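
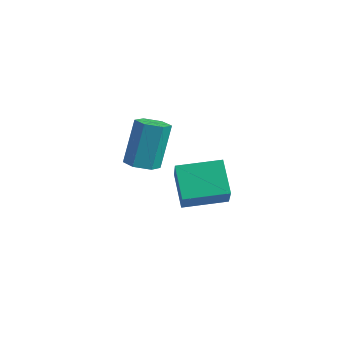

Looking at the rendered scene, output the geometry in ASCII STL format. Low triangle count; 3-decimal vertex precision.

solid 
facet normal 0.074 -0.340 -0.937
outer loop
vertex 0.343 2.328 -1.655
vertex -0.352 2.438 -1.75
vertex 0.113 2.953 -1.9
endloop
endfacet
facet normal 0.943 0.330 -0.044
outer loop
vertex 0.343 2.328 -1.655
vertex 0.113 2.953 -1.9
vertex 0.187 3.032 0.286
endloop
endfacet
facet normal 0.943 0.330 -0.044
outer loop
vertex 0.187 3.032 0.286
vertex 0.113 2.953 -1.9
vertex -0.043 3.657 0.041
endloop
endfacet
facet normal -0.076 0.340 0.938
outer loop
vertex 0.187 3.032 0.286
vertex -0.043 3.657 0.041
vertex -0.508 3.142 0.19
endloop
endfacet
facet normal 0.074 -0.340 -0.937
outer loop
vertex 0.113 2.953 -1.9
vertex -0.352 2.438 -1.75
vertex -0.582 3.063 -1.995
endloop
endfacet
facet normal 0.191 0.928 -0.321
outer loop
vertex 0.113 2.953 -1.9
vertex -0.582 3.063 -1.995
vertex -0.043 3.657 0.041
endloop
endfacet
facet normal 0.191 0.928 -0.321
outer loop
vertex -0.043 3.657 0.041
vertex -0.582 3.063 -1.995
vertex -0.738 3.767 -0.055
endloop
endfacet
facet normal -0.076 0.340 0.938
outer loop
vertex -0.043 3.657 0.041
vertex -0.738 3.767 -0.055
vertex -0.508 3.142 0.19
endloop
endfacet
facet normal 0.076 -0.340 -0.938
outer loop
vertex -0.582 3.063 -1.995
vertex -0.352 2.438 -1.75
vertex -1.047 2.548 -1.846
endloop
endfacet
facet normal -0.752 0.598 -0.278
outer loop
vertex -0.582 3.063 -1.995
vertex -1.047 2.548 -1.846
vertex -0.738 3.767 -0.055
endloop
endfacet
facet normal -0.752 0.598 -0.277
outer loop
vertex -0.738 3.767 -0.055
vertex -1.047 2.548 -1.846
vertex -1.203 3.252 0.095
endloop
endfacet
facet normal -0.074 0.340 0.937
outer loop
vertex -0.738 3.767 -0.055
vertex -1.203 3.252 0.095
vertex -0.508 3.142 0.19
endloop
endfacet
facet normal 0.076 -0.340 -0.938
outer loop
vertex -1.047 2.548 -1.846
vertex -0.352 2.438 -1.75
vertex -0.817 1.923 -1.601
endloop
endfacet
facet normal -0.943 -0.330 0.044
outer loop
vertex -1.047 2.548 -1.846
vertex -0.817 1.923 -1.601
vertex -1.203 3.252 0.095
endloop
endfacet
facet normal -0.943 -0.330 0.044
outer loop
vertex -1.203 3.252 0.095
vertex -0.817 1.923 -1.601
vertex -0.973 2.627 0.34
endloop
endfacet
facet normal -0.074 0.340 0.937
outer loop
vertex -1.203 3.252 0.095
vertex -0.973 2.627 0.34
vertex -0.508 3.142 0.19
endloop
endfacet
facet normal 0.076 -0.340 -0.938
outer loop
vertex -0.817 1.923 -1.601
vertex -0.352 2.438 -1.75
vertex -0.122 1.813 -1.505
endloop
endfacet
facet normal -0.191 -0.928 0.321
outer loop
vertex -0.817 1.923 -1.601
vertex -0.122 1.813 -1.505
vertex -0.973 2.627 0.34
endloop
endfacet
facet normal -0.191 -0.928 0.321
outer loop
vertex -0.973 2.627 0.34
vertex -0.122 1.813 -1.505
vertex -0.278 2.517 0.435
endloop
endfacet
facet normal -0.074 0.340 0.937
outer loop
vertex -0.973 2.627 0.34
vertex -0.278 2.517 0.435
vertex -0.508 3.142 0.19
endloop
endfacet
facet normal 0.074 -0.340 -0.937
outer loop
vertex -0.122 1.813 -1.505
vertex -0.352 2.438 -1.75
vertex 0.343 2.328 -1.655
endloop
endfacet
facet normal 0.752 -0.598 0.277
outer loop
vertex -0.122 1.813 -1.505
vertex 0.343 2.328 -1.655
vertex -0.278 2.517 0.435
endloop
endfacet
facet normal 0.752 -0.598 0.277
outer loop
vertex -0.278 2.517 0.435
vertex 0.343 2.328 -1.655
vertex 0.187 3.032 0.286
endloop
endfacet
facet normal -0.076 0.340 0.938
outer loop
vertex -0.278 2.517 0.435
vertex 0.187 3.032 0.286
vertex -0.508 3.142 0.19
endloop
endfacet
facet normal -0.546 0.448 -0.708
outer loop
vertex 2.08 1.924 -0.97
vertex 3.021 3.353 -0.792
vertex 3.056 1.415 -2.046
endloop
endfacet
facet normal -0.547 -0.831 -0.104
outer loop
vertex 3.919 0.707 -0.928
vertex 2.08 1.924 -0.97
vertex 3.056 1.415 -2.046
endloop
endfacet
facet normal -0.546 0.448 -0.708
outer loop
vertex 3.056 1.415 -2.046
vertex 3.021 3.353 -0.792
vertex 3.997 2.844 -1.868
endloop
endfacet
facet normal 0.634 -0.331 -0.699
outer loop
vertex 3.997 2.844 -1.868
vertex 3.919 0.707 -0.928
vertex 3.056 1.415 -2.046
endloop
endfacet
facet normal -0.634 0.331 0.699
outer loop
vertex 2.08 1.924 -0.97
vertex 3.884 2.645 0.326
vertex 3.021 3.353 -0.792
endloop
endfacet
facet normal -0.547 -0.831 -0.104
outer loop
vertex 2.943 1.216 0.148
vertex 2.08 1.924 -0.97
vertex 3.919 0.707 -0.928
endloop
endfacet
facet normal -0.634 0.331 0.699
outer loop
vertex 2.943 1.216 0.148
vertex 3.884 2.645 0.326
vertex 2.08 1.924 -0.97
endloop
endfacet
facet normal 0.547 0.831 0.104
outer loop
vertex 3.021 3.353 -0.792
vertex 3.884 2.645 0.326
vertex 3.997 2.844 -1.868
endloop
endfacet
facet normal 0.634 -0.331 -0.699
outer loop
vertex 4.86 2.136 -0.75
vertex 3.919 0.707 -0.928
vertex 3.997 2.844 -1.868
endloop
endfacet
facet normal 0.547 0.831 0.104
outer loop
vertex 3.997 2.844 -1.868
vertex 3.884 2.645 0.326
vertex 4.86 2.136 -0.75
endloop
endfacet
facet normal 0.546 -0.448 0.708
outer loop
vertex 4.86 2.136 -0.75
vertex 2.943 1.216 0.148
vertex 3.919 0.707 -0.928
endloop
endfacet
facet normal 0.546 -0.448 0.708
outer loop
vertex 3.884 2.645 0.326
vertex 2.943 1.216 0.148
vertex 4.86 2.136 -0.75
endloop
endfacet

endsolid


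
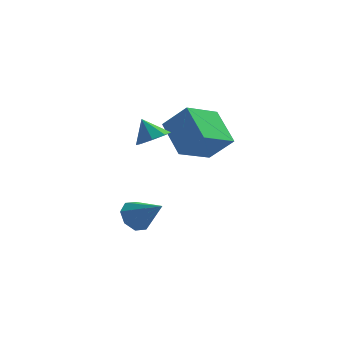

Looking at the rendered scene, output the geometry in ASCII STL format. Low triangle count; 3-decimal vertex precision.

solid 
facet normal -0.498 0.635 0.590
outer loop
vertex -0.492 2.318 3.276
vertex 0.577 3.865 2.512
vertex -1.643 2.524 2.083
endloop
endfacet
facet normal -0.527 -0.762 0.376
outer loop
vertex -0.617 1.215 0.868
vertex -0.492 2.318 3.276
vertex -1.643 2.524 2.083
endloop
endfacet
facet normal -0.498 0.635 0.590
outer loop
vertex -1.643 2.524 2.083
vertex 0.577 3.865 2.512
vertex -0.574 4.071 1.319
endloop
endfacet
facet normal -0.689 0.123 -0.714
outer loop
vertex -0.574 4.071 1.319
vertex -0.617 1.215 0.868
vertex -1.643 2.524 2.083
endloop
endfacet
facet normal 0.689 -0.123 0.714
outer loop
vertex -0.492 2.318 3.276
vertex 1.603 2.556 1.297
vertex 0.577 3.865 2.512
endloop
endfacet
facet normal -0.527 -0.762 0.376
outer loop
vertex 0.534 1.009 2.061
vertex -0.492 2.318 3.276
vertex -0.617 1.215 0.868
endloop
endfacet
facet normal 0.689 -0.123 0.714
outer loop
vertex 0.534 1.009 2.061
vertex 1.603 2.556 1.297
vertex -0.492 2.318 3.276
endloop
endfacet
facet normal 0.527 0.762 -0.376
outer loop
vertex 0.577 3.865 2.512
vertex 1.603 2.556 1.297
vertex -0.574 4.071 1.319
endloop
endfacet
facet normal -0.689 0.123 -0.714
outer loop
vertex 0.452 2.762 0.104
vertex -0.617 1.215 0.868
vertex -0.574 4.071 1.319
endloop
endfacet
facet normal 0.527 0.762 -0.376
outer loop
vertex -0.574 4.071 1.319
vertex 1.603 2.556 1.297
vertex 0.452 2.762 0.104
endloop
endfacet
facet normal 0.498 -0.635 -0.590
outer loop
vertex 0.452 2.762 0.104
vertex 0.534 1.009 2.061
vertex -0.617 1.215 0.868
endloop
endfacet
facet normal 0.498 -0.635 -0.590
outer loop
vertex 1.603 2.556 1.297
vertex 0.534 1.009 2.061
vertex 0.452 2.762 0.104
endloop
endfacet
facet normal 0.478 -0.201 -0.855
outer loop
vertex -0.532 -1.922 3.28
vertex -1.118 -1.549 2.865
vertex -0.419 -1.318 3.201
endloop
endfacet
facet normal 0.471 0.027 0.882
outer loop
vertex -0.532 -1.922 3.28
vertex -0.419 -1.318 3.201
vertex -1.682 -1.311 3.875
endloop
endfacet
facet normal 0.477 -0.200 -0.856
outer loop
vertex -0.419 -1.318 3.201
vertex -1.118 -1.549 2.865
vertex -0.715 -0.848 2.926
endloop
endfacet
facet normal 0.368 0.631 0.683
outer loop
vertex -0.419 -1.318 3.201
vertex -0.715 -0.848 2.926
vertex -1.682 -1.311 3.875
endloop
endfacet
facet normal 0.477 -0.200 -0.856
outer loop
vertex -0.715 -0.848 2.926
vertex -1.118 -1.549 2.865
vertex -1.248 -0.789 2.615
endloop
endfacet
facet normal -0.102 0.931 0.351
outer loop
vertex -0.715 -0.848 2.926
vertex -1.248 -0.789 2.615
vertex -1.682 -1.311 3.875
endloop
endfacet
facet normal 0.478 -0.200 -0.856
outer loop
vertex -1.248 -0.789 2.615
vertex -1.118 -1.549 2.865
vertex -1.705 -1.175 2.45
endloop
endfacet
facet normal -0.660 0.747 0.082
outer loop
vertex -1.248 -0.789 2.615
vertex -1.705 -1.175 2.45
vertex -1.682 -1.311 3.875
endloop
endfacet
facet normal 0.477 -0.201 -0.856
outer loop
vertex -1.705 -1.175 2.45
vertex -1.118 -1.549 2.865
vertex -1.818 -1.779 2.529
endloop
endfacet
facet normal -0.982 0.188 0.034
outer loop
vertex -1.705 -1.175 2.45
vertex -1.818 -1.779 2.529
vertex -1.682 -1.311 3.875
endloop
endfacet
facet normal 0.477 -0.201 -0.856
outer loop
vertex -1.818 -1.779 2.529
vertex -1.118 -1.549 2.865
vertex -1.521 -2.249 2.805
endloop
endfacet
facet normal -0.878 -0.418 0.234
outer loop
vertex -1.818 -1.779 2.529
vertex -1.521 -2.249 2.805
vertex -1.682 -1.311 3.875
endloop
endfacet
facet normal 0.477 -0.201 -0.856
outer loop
vertex -1.521 -2.249 2.805
vertex -1.118 -1.549 2.865
vertex -0.988 -2.308 3.116
endloop
endfacet
facet normal -0.409 -0.716 0.566
outer loop
vertex -1.521 -2.249 2.805
vertex -0.988 -2.308 3.116
vertex -1.682 -1.311 3.875
endloop
endfacet
facet normal 0.478 -0.201 -0.855
outer loop
vertex -0.988 -2.308 3.116
vertex -1.118 -1.549 2.865
vertex -0.532 -1.922 3.28
endloop
endfacet
facet normal 0.149 -0.531 0.834
outer loop
vertex -0.988 -2.308 3.116
vertex -0.532 -1.922 3.28
vertex -1.682 -1.311 3.875
endloop
endfacet
facet normal -0.739 0.346 -0.578
outer loop
vertex -1.856 0.197 -3.444
vertex -2.356 0.321 -2.73
vertex -1.777 0.811 -3.177
endloop
endfacet
facet normal 0.909 0.063 -0.413
outer loop
vertex -1.856 0.197 -3.444
vertex -1.777 0.811 -3.177
vertex -1.024 -0.301 -1.69
endloop
endfacet
facet normal -0.739 0.345 -0.579
outer loop
vertex -1.777 0.811 -3.177
vertex -2.356 0.321 -2.73
vertex -2.038 1.137 -2.649
endloop
endfacet
facet normal 0.806 0.591 0.034
outer loop
vertex -1.777 0.811 -3.177
vertex -2.038 1.137 -2.649
vertex -1.024 -0.301 -1.69
endloop
endfacet
facet normal -0.740 0.346 -0.577
outer loop
vertex -2.038 1.137 -2.649
vertex -2.356 0.321 -2.73
vertex -2.484 0.986 -2.168
endloop
endfacet
facet normal 0.411 0.688 0.597
outer loop
vertex -2.038 1.137 -2.649
vertex -2.484 0.986 -2.168
vertex -1.024 -0.301 -1.69
endloop
endfacet
facet normal -0.740 0.345 -0.577
outer loop
vertex -2.484 0.986 -2.168
vertex -2.356 0.321 -2.73
vertex -2.855 0.445 -2.016
endloop
endfacet
facet normal -0.047 0.300 0.953
outer loop
vertex -2.484 0.986 -2.168
vertex -2.855 0.445 -2.016
vertex -1.024 -0.301 -1.69
endloop
endfacet
facet normal -0.740 0.345 -0.577
outer loop
vertex -2.855 0.445 -2.016
vertex -2.356 0.321 -2.73
vertex -2.934 -0.169 -2.282
endloop
endfacet
facet normal -0.299 -0.347 0.889
outer loop
vertex -2.855 0.445 -2.016
vertex -2.934 -0.169 -2.282
vertex -1.024 -0.301 -1.69
endloop
endfacet
facet normal -0.740 0.345 -0.577
outer loop
vertex -2.934 -0.169 -2.282
vertex -2.356 0.321 -2.73
vertex -2.674 -0.496 -2.811
endloop
endfacet
facet normal -0.198 -0.874 0.443
outer loop
vertex -2.934 -0.169 -2.282
vertex -2.674 -0.496 -2.811
vertex -1.024 -0.301 -1.69
endloop
endfacet
facet normal -0.739 0.345 -0.578
outer loop
vertex -2.674 -0.496 -2.811
vertex -2.356 0.321 -2.73
vertex -2.227 -0.344 -3.292
endloop
endfacet
facet normal 0.198 -0.972 -0.123
outer loop
vertex -2.674 -0.496 -2.811
vertex -2.227 -0.344 -3.292
vertex -1.024 -0.301 -1.69
endloop
endfacet
facet normal -0.740 0.345 -0.578
outer loop
vertex -2.227 -0.344 -3.292
vertex -2.356 0.321 -2.73
vertex -1.856 0.197 -3.444
endloop
endfacet
facet normal 0.656 -0.584 -0.477
outer loop
vertex -2.227 -0.344 -3.292
vertex -1.856 0.197 -3.444
vertex -1.024 -0.301 -1.69
endloop
endfacet

endsolid


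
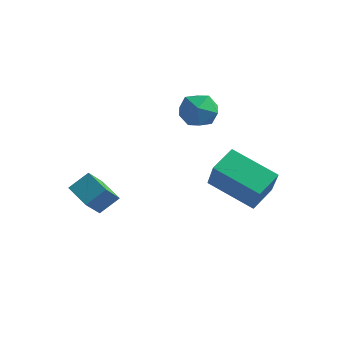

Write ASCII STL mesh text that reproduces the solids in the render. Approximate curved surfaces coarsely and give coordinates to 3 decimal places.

solid 
facet normal -0.868 -0.412 0.278
outer loop
vertex 0.228 1.519 2.085
vertex 0.578 0.842 2.175
vertex 0.534 1.333 2.764
endloop
endfacet
facet normal -0.845 0.279 0.457
outer loop
vertex 0.228 1.519 2.085
vertex 0.534 1.333 2.764
vertex 0.619 2.044 2.487
endloop
endfacet
facet normal -0.741 0.658 -0.139
outer loop
vertex 0.228 1.519 2.085
vertex 0.619 2.044 2.487
vertex 0.715 1.992 1.727
endloop
endfacet
facet normal -0.699 0.201 -0.686
outer loop
vertex 0.228 1.519 2.085
vertex 0.715 1.992 1.727
vertex 0.69 1.25 1.535
endloop
endfacet
facet normal -0.778 -0.459 -0.429
outer loop
vertex 0.228 1.519 2.085
vertex 0.69 1.25 1.535
vertex 0.578 0.842 2.175
endloop
endfacet
facet normal -0.279 0.377 0.883
outer loop
vertex 0.619 2.044 2.487
vertex 0.534 1.333 2.764
vertex 1.21 1.69 2.825
endloop
endfacet
facet normal -0.318 -0.740 0.593
outer loop
vertex 0.534 1.333 2.764
vertex 0.578 0.842 2.175
vertex 1.185 0.948 2.633
endloop
endfacet
facet normal -0.174 -0.816 -0.551
outer loop
vertex 0.578 0.842 2.175
vertex 0.69 1.25 1.535
vertex 1.281 0.896 1.873
endloop
endfacet
facet normal -0.046 0.252 -0.967
outer loop
vertex 0.69 1.25 1.535
vertex 0.715 1.992 1.727
vertex 1.366 1.607 1.596
endloop
endfacet
facet normal -0.111 0.990 -0.082
outer loop
vertex 0.715 1.992 1.727
vertex 0.619 2.044 2.487
vertex 1.322 2.098 2.185
endloop
endfacet
facet normal 0.699 -0.201 0.686
outer loop
vertex 1.672 1.421 2.275
vertex 1.21 1.69 2.825
vertex 1.185 0.948 2.633
endloop
endfacet
facet normal 0.741 -0.658 0.139
outer loop
vertex 1.672 1.421 2.275
vertex 1.185 0.948 2.633
vertex 1.281 0.896 1.873
endloop
endfacet
facet normal 0.845 -0.279 -0.457
outer loop
vertex 1.672 1.421 2.275
vertex 1.281 0.896 1.873
vertex 1.366 1.607 1.596
endloop
endfacet
facet normal 0.868 0.412 -0.278
outer loop
vertex 1.672 1.421 2.275
vertex 1.366 1.607 1.596
vertex 1.322 2.098 2.185
endloop
endfacet
facet normal 0.778 0.459 0.429
outer loop
vertex 1.672 1.421 2.275
vertex 1.322 2.098 2.185
vertex 1.21 1.69 2.825
endloop
endfacet
facet normal 0.046 -0.252 0.967
outer loop
vertex 1.185 0.948 2.633
vertex 1.21 1.69 2.825
vertex 0.534 1.333 2.764
endloop
endfacet
facet normal 0.111 -0.990 0.082
outer loop
vertex 1.281 0.896 1.873
vertex 1.185 0.948 2.633
vertex 0.578 0.842 2.175
endloop
endfacet
facet normal 0.279 -0.377 -0.883
outer loop
vertex 1.366 1.607 1.596
vertex 1.281 0.896 1.873
vertex 0.69 1.25 1.535
endloop
endfacet
facet normal 0.318 0.740 -0.593
outer loop
vertex 1.322 2.098 2.185
vertex 1.366 1.607 1.596
vertex 0.715 1.992 1.727
endloop
endfacet
facet normal 0.174 0.816 0.551
outer loop
vertex 1.21 1.69 2.825
vertex 1.322 2.098 2.185
vertex 0.619 2.044 2.487
endloop
endfacet
facet normal -0.339 0.393 -0.854
outer loop
vertex 1.398 1.276 -1.046
vertex 1.58 2.269 -0.661
vertex 3.092 1.235 -1.738
endloop
endfacet
facet normal -0.168 -0.919 -0.357
outer loop
vertex 3.56 0.691 -0.559
vertex 1.398 1.276 -1.046
vertex 3.092 1.235 -1.738
endloop
endfacet
facet normal -0.339 0.395 -0.854
outer loop
vertex 3.092 1.235 -1.738
vertex 1.58 2.269 -0.661
vertex 3.274 2.227 -1.352
endloop
endfacet
facet normal 0.926 -0.023 -0.378
outer loop
vertex 3.274 2.227 -1.352
vertex 3.56 0.691 -0.559
vertex 3.092 1.235 -1.738
endloop
endfacet
facet normal -0.926 0.023 0.378
outer loop
vertex 1.398 1.276 -1.046
vertex 2.048 1.725 0.518
vertex 1.58 2.269 -0.661
endloop
endfacet
facet normal -0.168 -0.919 -0.357
outer loop
vertex 1.866 0.733 0.132
vertex 1.398 1.276 -1.046
vertex 3.56 0.691 -0.559
endloop
endfacet
facet normal -0.925 0.023 0.378
outer loop
vertex 1.866 0.733 0.132
vertex 2.048 1.725 0.518
vertex 1.398 1.276 -1.046
endloop
endfacet
facet normal 0.168 0.919 0.357
outer loop
vertex 1.58 2.269 -0.661
vertex 2.048 1.725 0.518
vertex 3.274 2.227 -1.352
endloop
endfacet
facet normal 0.925 -0.023 -0.378
outer loop
vertex 3.742 1.684 -0.174
vertex 3.56 0.691 -0.559
vertex 3.274 2.227 -1.352
endloop
endfacet
facet normal 0.168 0.919 0.357
outer loop
vertex 3.274 2.227 -1.352
vertex 2.048 1.725 0.518
vertex 3.742 1.684 -0.174
endloop
endfacet
facet normal 0.339 -0.393 0.855
outer loop
vertex 3.742 1.684 -0.174
vertex 1.866 0.733 0.132
vertex 3.56 0.691 -0.559
endloop
endfacet
facet normal 0.339 -0.395 0.854
outer loop
vertex 2.048 1.725 0.518
vertex 1.866 0.733 0.132
vertex 3.742 1.684 -0.174
endloop
endfacet
facet normal -0.492 -0.632 -0.599
outer loop
vertex -0.725 -2.904 -0.276
vertex -1.578 -2.526 0.025
vertex -0.684 -2.138 -1.119
endloop
endfacet
facet normal 0.870 -0.385 -0.307
outer loop
vertex -0.262 -1.594 -0.605
vertex -0.725 -2.904 -0.276
vertex -0.684 -2.138 -1.119
endloop
endfacet
facet normal -0.490 -0.634 -0.598
outer loop
vertex -0.684 -2.138 -1.119
vertex -1.578 -2.526 0.025
vertex -1.537 -1.761 -0.819
endloop
endfacet
facet normal 0.036 0.671 -0.740
outer loop
vertex -1.537 -1.761 -0.819
vertex -0.262 -1.594 -0.605
vertex -0.684 -2.138 -1.119
endloop
endfacet
facet normal -0.036 -0.671 0.740
outer loop
vertex -0.725 -2.904 -0.276
vertex -1.156 -1.982 0.539
vertex -1.578 -2.526 0.025
endloop
endfacet
facet normal 0.871 -0.385 -0.306
outer loop
vertex -0.303 -2.359 0.239
vertex -0.725 -2.904 -0.276
vertex -0.262 -1.594 -0.605
endloop
endfacet
facet normal -0.036 -0.671 0.740
outer loop
vertex -0.303 -2.359 0.239
vertex -1.156 -1.982 0.539
vertex -0.725 -2.904 -0.276
endloop
endfacet
facet normal -0.870 0.385 0.307
outer loop
vertex -1.578 -2.526 0.025
vertex -1.156 -1.982 0.539
vertex -1.537 -1.761 -0.819
endloop
endfacet
facet normal 0.036 0.671 -0.740
outer loop
vertex -1.115 -1.216 -0.304
vertex -0.262 -1.594 -0.605
vertex -1.537 -1.761 -0.819
endloop
endfacet
facet normal -0.871 0.384 0.307
outer loop
vertex -1.537 -1.761 -0.819
vertex -1.156 -1.982 0.539
vertex -1.115 -1.216 -0.304
endloop
endfacet
facet normal 0.492 0.633 0.598
outer loop
vertex -1.115 -1.216 -0.304
vertex -0.303 -2.359 0.239
vertex -0.262 -1.594 -0.605
endloop
endfacet
facet normal 0.490 0.633 0.599
outer loop
vertex -1.156 -1.982 0.539
vertex -0.303 -2.359 0.239
vertex -1.115 -1.216 -0.304
endloop
endfacet

endsolid


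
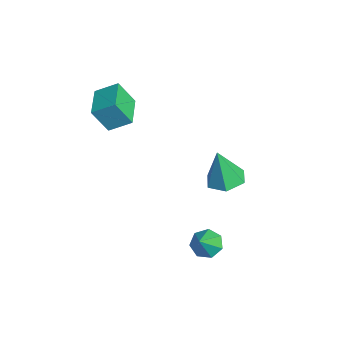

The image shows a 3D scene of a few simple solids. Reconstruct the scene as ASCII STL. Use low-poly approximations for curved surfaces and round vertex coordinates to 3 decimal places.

solid 
facet normal -0.959 0.277 0.067
outer loop
vertex -4.472 -2.247 2.606
vertex -4.113 -1.165 3.271
vertex -4.341 -1.469 1.271
endloop
endfacet
facet normal -0.272 -0.820 -0.504
outer loop
vertex -2.587 -1.975 1.149
vertex -4.472 -2.247 2.606
vertex -4.341 -1.469 1.271
endloop
endfacet
facet normal -0.959 0.277 0.067
outer loop
vertex -4.341 -1.469 1.271
vertex -4.113 -1.165 3.271
vertex -3.982 -0.387 1.937
endloop
endfacet
facet normal 0.085 0.502 -0.861
outer loop
vertex -3.982 -0.387 1.937
vertex -2.587 -1.975 1.149
vertex -4.341 -1.469 1.271
endloop
endfacet
facet normal -0.085 -0.501 0.861
outer loop
vertex -4.472 -2.247 2.606
vertex -2.359 -1.671 3.149
vertex -4.113 -1.165 3.271
endloop
endfacet
facet normal -0.272 -0.819 -0.505
outer loop
vertex -2.718 -2.753 2.483
vertex -4.472 -2.247 2.606
vertex -2.587 -1.975 1.149
endloop
endfacet
facet normal -0.084 -0.502 0.861
outer loop
vertex -2.718 -2.753 2.483
vertex -2.359 -1.671 3.149
vertex -4.472 -2.247 2.606
endloop
endfacet
facet normal 0.272 0.820 0.505
outer loop
vertex -4.113 -1.165 3.271
vertex -2.359 -1.671 3.149
vertex -3.982 -0.387 1.937
endloop
endfacet
facet normal 0.084 0.501 -0.861
outer loop
vertex -2.228 -0.893 1.814
vertex -2.587 -1.975 1.149
vertex -3.982 -0.387 1.937
endloop
endfacet
facet normal 0.272 0.820 0.504
outer loop
vertex -3.982 -0.387 1.937
vertex -2.359 -1.671 3.149
vertex -2.228 -0.893 1.814
endloop
endfacet
facet normal 0.959 -0.277 -0.067
outer loop
vertex -2.228 -0.893 1.814
vertex -2.718 -2.753 2.483
vertex -2.587 -1.975 1.149
endloop
endfacet
facet normal 0.959 -0.277 -0.067
outer loop
vertex -2.359 -1.671 3.149
vertex -2.718 -2.753 2.483
vertex -2.228 -0.893 1.814
endloop
endfacet
facet normal -0.570 0.385 -0.726
outer loop
vertex 2.874 1.013 -4.068
vertex 2.552 1.535 -3.539
vertex 3.209 1.628 -4.005
endloop
endfacet
facet normal 0.855 -0.437 -0.277
outer loop
vertex 2.874 1.013 -4.068
vertex 3.209 1.628 -4.005
vertex 3.368 0.985 -2.501
endloop
endfacet
facet normal -0.570 0.385 -0.726
outer loop
vertex 3.209 1.628 -4.005
vertex 2.552 1.535 -3.539
vertex 3.049 2.173 -3.591
endloop
endfacet
facet normal 0.962 0.272 0.014
outer loop
vertex 3.209 1.628 -4.005
vertex 3.049 2.173 -3.591
vertex 3.368 0.985 -2.501
endloop
endfacet
facet normal -0.570 0.384 -0.727
outer loop
vertex 3.049 2.173 -3.591
vertex 2.552 1.535 -3.539
vertex 2.515 2.238 -3.138
endloop
endfacet
facet normal 0.539 0.643 0.543
outer loop
vertex 3.049 2.173 -3.591
vertex 2.515 2.238 -3.138
vertex 3.368 0.985 -2.501
endloop
endfacet
facet normal -0.571 0.384 -0.726
outer loop
vertex 2.515 2.238 -3.138
vertex 2.552 1.535 -3.539
vertex 2.01 1.773 -2.987
endloop
endfacet
facet normal -0.095 0.399 0.912
outer loop
vertex 2.515 2.238 -3.138
vertex 2.01 1.773 -2.987
vertex 3.368 0.985 -2.501
endloop
endfacet
facet normal -0.570 0.385 -0.726
outer loop
vertex 2.01 1.773 -2.987
vertex 2.552 1.535 -3.539
vertex 1.913 1.129 -3.252
endloop
endfacet
facet normal -0.462 -0.277 0.842
outer loop
vertex 2.01 1.773 -2.987
vertex 1.913 1.129 -3.252
vertex 3.368 0.985 -2.501
endloop
endfacet
facet normal -0.570 0.384 -0.726
outer loop
vertex 1.913 1.129 -3.252
vertex 2.552 1.535 -3.539
vertex 2.298 0.791 -3.733
endloop
endfacet
facet normal -0.286 -0.877 0.387
outer loop
vertex 1.913 1.129 -3.252
vertex 2.298 0.791 -3.733
vertex 3.368 0.985 -2.501
endloop
endfacet
facet normal -0.570 0.384 -0.726
outer loop
vertex 2.298 0.791 -3.733
vertex 2.552 1.535 -3.539
vertex 2.874 1.013 -4.068
endloop
endfacet
facet normal 0.300 -0.947 -0.112
outer loop
vertex 2.298 0.791 -3.733
vertex 2.874 1.013 -4.068
vertex 3.368 0.985 -2.501
endloop
endfacet
facet normal 0.023 0.212 -0.977
outer loop
vertex -0.243 3.186 -2.438
vertex -1.245 3.421 -2.411
vertex -0.541 4.152 -2.236
endloop
endfacet
facet normal 0.871 0.172 0.460
outer loop
vertex -0.243 3.186 -2.438
vertex -0.541 4.152 -2.236
vertex -1.295 2.979 -0.369
endloop
endfacet
facet normal 0.023 0.212 -0.977
outer loop
vertex -0.541 4.152 -2.236
vertex -1.245 3.421 -2.411
vertex -1.543 4.386 -2.209
endloop
endfacet
facet normal 0.200 0.791 0.578
outer loop
vertex -0.541 4.152 -2.236
vertex -1.543 4.386 -2.209
vertex -1.295 2.979 -0.369
endloop
endfacet
facet normal 0.023 0.212 -0.977
outer loop
vertex -1.543 4.386 -2.209
vertex -1.245 3.421 -2.411
vertex -2.248 3.656 -2.384
endloop
endfacet
facet normal -0.679 0.536 0.501
outer loop
vertex -1.543 4.386 -2.209
vertex -2.248 3.656 -2.384
vertex -1.295 2.979 -0.369
endloop
endfacet
facet normal 0.023 0.212 -0.977
outer loop
vertex -2.248 3.656 -2.384
vertex -1.245 3.421 -2.411
vertex -1.95 2.691 -2.586
endloop
endfacet
facet normal -0.889 -0.339 0.307
outer loop
vertex -2.248 3.656 -2.384
vertex -1.95 2.691 -2.586
vertex -1.295 2.979 -0.369
endloop
endfacet
facet normal 0.023 0.212 -0.977
outer loop
vertex -1.95 2.691 -2.586
vertex -1.245 3.421 -2.411
vertex -0.948 2.456 -2.613
endloop
endfacet
facet normal -0.219 -0.957 0.189
outer loop
vertex -1.95 2.691 -2.586
vertex -0.948 2.456 -2.613
vertex -1.295 2.979 -0.369
endloop
endfacet
facet normal 0.023 0.212 -0.977
outer loop
vertex -0.948 2.456 -2.613
vertex -1.245 3.421 -2.411
vertex -0.243 3.186 -2.438
endloop
endfacet
facet normal 0.661 -0.702 0.266
outer loop
vertex -0.948 2.456 -2.613
vertex -0.243 3.186 -2.438
vertex -1.295 2.979 -0.369
endloop
endfacet

endsolid


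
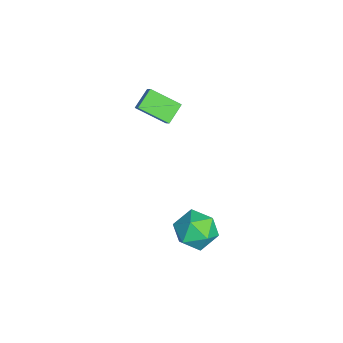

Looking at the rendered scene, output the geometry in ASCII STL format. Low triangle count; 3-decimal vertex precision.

solid 
facet normal -0.682 -0.195 -0.705
outer loop
vertex -2.631 -4.487 0.319
vertex -3.43 -3.91 0.932
vertex -2.216 -3.066 -0.476
endloop
endfacet
facet normal 0.688 -0.497 -0.529
outer loop
vertex -1.67 -2.91 0.088
vertex -2.631 -4.487 0.319
vertex -2.216 -3.066 -0.476
endloop
endfacet
facet normal -0.682 -0.195 -0.705
outer loop
vertex -2.216 -3.066 -0.476
vertex -3.43 -3.91 0.932
vertex -3.014 -2.49 0.137
endloop
endfacet
facet normal 0.247 0.846 -0.473
outer loop
vertex -3.014 -2.49 0.137
vertex -1.67 -2.91 0.088
vertex -2.216 -3.066 -0.476
endloop
endfacet
facet normal -0.247 -0.845 0.473
outer loop
vertex -2.631 -4.487 0.319
vertex -2.884 -3.754 1.496
vertex -3.43 -3.91 0.932
endloop
endfacet
facet normal 0.689 -0.497 -0.527
outer loop
vertex -2.086 -4.33 0.883
vertex -2.631 -4.487 0.319
vertex -1.67 -2.91 0.088
endloop
endfacet
facet normal -0.247 -0.846 0.474
outer loop
vertex -2.086 -4.33 0.883
vertex -2.884 -3.754 1.496
vertex -2.631 -4.487 0.319
endloop
endfacet
facet normal -0.688 0.497 0.528
outer loop
vertex -3.43 -3.91 0.932
vertex -2.884 -3.754 1.496
vertex -3.014 -2.49 0.137
endloop
endfacet
facet normal 0.247 0.845 -0.474
outer loop
vertex -2.469 -2.333 0.701
vertex -1.67 -2.91 0.088
vertex -3.014 -2.49 0.137
endloop
endfacet
facet normal -0.689 0.497 0.528
outer loop
vertex -3.014 -2.49 0.137
vertex -2.884 -3.754 1.496
vertex -2.469 -2.333 0.701
endloop
endfacet
facet normal 0.682 0.195 0.705
outer loop
vertex -2.469 -2.333 0.701
vertex -2.086 -4.33 0.883
vertex -1.67 -2.91 0.088
endloop
endfacet
facet normal 0.682 0.195 0.705
outer loop
vertex -2.884 -3.754 1.496
vertex -2.086 -4.33 0.883
vertex -2.469 -2.333 0.701
endloop
endfacet
facet normal -0.992 -0.028 0.123
outer loop
vertex 2.378 -1.207 -2.805
vertex 2.373 -2.296 -3.09
vertex 2.498 -1.997 -2.012
endloop
endfacet
facet normal -0.695 0.454 0.558
outer loop
vertex 2.378 -1.207 -2.805
vertex 2.498 -1.997 -2.012
vertex 3.131 -1.067 -1.981
endloop
endfacet
facet normal -0.342 0.927 0.155
outer loop
vertex 2.378 -1.207 -2.805
vertex 3.131 -1.067 -1.981
vertex 3.397 -0.792 -3.038
endloop
endfacet
facet normal -0.421 0.737 -0.528
outer loop
vertex 2.378 -1.207 -2.805
vertex 3.397 -0.792 -3.038
vertex 2.929 -1.551 -3.724
endloop
endfacet
facet normal -0.823 0.147 -0.549
outer loop
vertex 2.378 -1.207 -2.805
vertex 2.929 -1.551 -3.724
vertex 2.373 -2.296 -3.09
endloop
endfacet
facet normal -0.219 0.117 0.969
outer loop
vertex 3.131 -1.067 -1.981
vertex 2.498 -1.997 -2.012
vertex 3.591 -2.069 -1.756
endloop
endfacet
facet normal -0.700 -0.663 0.265
outer loop
vertex 2.498 -1.997 -2.012
vertex 2.373 -2.296 -3.09
vertex 3.123 -2.828 -2.442
endloop
endfacet
facet normal -0.427 -0.380 -0.821
outer loop
vertex 2.373 -2.296 -3.09
vertex 2.929 -1.551 -3.724
vertex 3.389 -2.553 -3.499
endloop
endfacet
facet normal 0.222 0.575 -0.788
outer loop
vertex 2.929 -1.551 -3.724
vertex 3.397 -0.792 -3.038
vertex 4.022 -1.623 -3.468
endloop
endfacet
facet normal 0.351 0.881 0.317
outer loop
vertex 3.397 -0.792 -3.038
vertex 3.131 -1.067 -1.981
vertex 4.147 -1.324 -2.39
endloop
endfacet
facet normal 0.421 -0.737 0.528
outer loop
vertex 4.142 -2.413 -2.675
vertex 3.591 -2.069 -1.756
vertex 3.123 -2.828 -2.442
endloop
endfacet
facet normal 0.342 -0.927 -0.155
outer loop
vertex 4.142 -2.413 -2.675
vertex 3.123 -2.828 -2.442
vertex 3.389 -2.553 -3.499
endloop
endfacet
facet normal 0.695 -0.454 -0.558
outer loop
vertex 4.142 -2.413 -2.675
vertex 3.389 -2.553 -3.499
vertex 4.022 -1.623 -3.468
endloop
endfacet
facet normal 0.992 0.028 -0.123
outer loop
vertex 4.142 -2.413 -2.675
vertex 4.022 -1.623 -3.468
vertex 4.147 -1.324 -2.39
endloop
endfacet
facet normal 0.823 -0.147 0.549
outer loop
vertex 4.142 -2.413 -2.675
vertex 4.147 -1.324 -2.39
vertex 3.591 -2.069 -1.756
endloop
endfacet
facet normal -0.222 -0.575 0.788
outer loop
vertex 3.123 -2.828 -2.442
vertex 3.591 -2.069 -1.756
vertex 2.498 -1.997 -2.012
endloop
endfacet
facet normal -0.351 -0.881 -0.317
outer loop
vertex 3.389 -2.553 -3.499
vertex 3.123 -2.828 -2.442
vertex 2.373 -2.296 -3.09
endloop
endfacet
facet normal 0.219 -0.117 -0.969
outer loop
vertex 4.022 -1.623 -3.468
vertex 3.389 -2.553 -3.499
vertex 2.929 -1.551 -3.724
endloop
endfacet
facet normal 0.700 0.663 -0.265
outer loop
vertex 4.147 -1.324 -2.39
vertex 4.022 -1.623 -3.468
vertex 3.397 -0.792 -3.038
endloop
endfacet
facet normal 0.427 0.380 0.821
outer loop
vertex 3.591 -2.069 -1.756
vertex 4.147 -1.324 -2.39
vertex 3.131 -1.067 -1.981
endloop
endfacet

endsolid


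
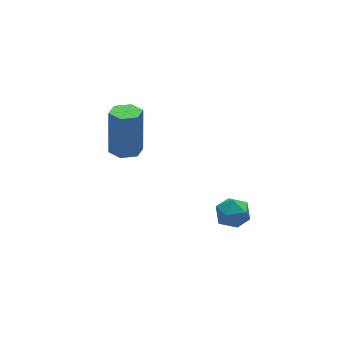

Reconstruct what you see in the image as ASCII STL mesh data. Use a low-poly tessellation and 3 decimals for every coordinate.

solid 
facet normal -0.122 -0.221 -0.968
outer loop
vertex -0.976 -0.188 2.881
vertex -1.536 -0.042 2.918
vertex -1.141 0.358 2.777
endloop
endfacet
facet normal 0.951 0.254 -0.178
outer loop
vertex -0.976 -0.188 2.881
vertex -1.141 0.358 2.777
vertex -0.764 0.196 4.565
endloop
endfacet
facet normal 0.951 0.253 -0.178
outer loop
vertex -0.764 0.196 4.565
vertex -1.141 0.358 2.777
vertex -0.929 0.743 4.461
endloop
endfacet
facet normal 0.121 0.221 0.968
outer loop
vertex -0.764 0.196 4.565
vertex -0.929 0.743 4.461
vertex -1.324 0.342 4.602
endloop
endfacet
facet normal -0.122 -0.221 -0.968
outer loop
vertex -1.141 0.358 2.777
vertex -1.536 -0.042 2.918
vertex -1.701 0.504 2.814
endloop
endfacet
facet normal 0.229 0.942 -0.244
outer loop
vertex -1.141 0.358 2.777
vertex -1.701 0.504 2.814
vertex -0.929 0.743 4.461
endloop
endfacet
facet normal 0.229 0.942 -0.244
outer loop
vertex -0.929 0.743 4.461
vertex -1.701 0.504 2.814
vertex -1.489 0.889 4.498
endloop
endfacet
facet normal 0.121 0.221 0.968
outer loop
vertex -0.929 0.743 4.461
vertex -1.489 0.889 4.498
vertex -1.324 0.342 4.602
endloop
endfacet
facet normal -0.122 -0.221 -0.968
outer loop
vertex -1.701 0.504 2.814
vertex -1.536 -0.042 2.918
vertex -2.096 0.104 2.955
endloop
endfacet
facet normal -0.722 0.689 -0.067
outer loop
vertex -1.701 0.504 2.814
vertex -2.096 0.104 2.955
vertex -1.489 0.889 4.498
endloop
endfacet
facet normal -0.722 0.688 -0.066
outer loop
vertex -1.489 0.889 4.498
vertex -2.096 0.104 2.955
vertex -1.884 0.488 4.639
endloop
endfacet
facet normal 0.121 0.221 0.968
outer loop
vertex -1.489 0.889 4.498
vertex -1.884 0.488 4.639
vertex -1.324 0.342 4.602
endloop
endfacet
facet normal -0.121 -0.221 -0.968
outer loop
vertex -2.096 0.104 2.955
vertex -1.536 -0.042 2.918
vertex -1.931 -0.443 3.059
endloop
endfacet
facet normal -0.951 -0.253 0.177
outer loop
vertex -2.096 0.104 2.955
vertex -1.931 -0.443 3.059
vertex -1.884 0.488 4.639
endloop
endfacet
facet normal -0.951 -0.254 0.178
outer loop
vertex -1.884 0.488 4.639
vertex -1.931 -0.443 3.059
vertex -1.719 -0.058 4.743
endloop
endfacet
facet normal 0.122 0.221 0.968
outer loop
vertex -1.884 0.488 4.639
vertex -1.719 -0.058 4.743
vertex -1.324 0.342 4.602
endloop
endfacet
facet normal -0.121 -0.221 -0.968
outer loop
vertex -1.931 -0.443 3.059
vertex -1.536 -0.042 2.918
vertex -1.371 -0.589 3.022
endloop
endfacet
facet normal -0.229 -0.942 0.244
outer loop
vertex -1.931 -0.443 3.059
vertex -1.371 -0.589 3.022
vertex -1.719 -0.058 4.743
endloop
endfacet
facet normal -0.229 -0.942 0.244
outer loop
vertex -1.719 -0.058 4.743
vertex -1.371 -0.589 3.022
vertex -1.159 -0.204 4.706
endloop
endfacet
facet normal 0.122 0.221 0.968
outer loop
vertex -1.719 -0.058 4.743
vertex -1.159 -0.204 4.706
vertex -1.324 0.342 4.602
endloop
endfacet
facet normal -0.121 -0.221 -0.968
outer loop
vertex -1.371 -0.589 3.022
vertex -1.536 -0.042 2.918
vertex -0.976 -0.188 2.881
endloop
endfacet
facet normal 0.722 -0.688 0.066
outer loop
vertex -1.371 -0.589 3.022
vertex -0.976 -0.188 2.881
vertex -1.159 -0.204 4.706
endloop
endfacet
facet normal 0.722 -0.689 0.066
outer loop
vertex -1.159 -0.204 4.706
vertex -0.976 -0.188 2.881
vertex -0.764 0.196 4.565
endloop
endfacet
facet normal 0.122 0.221 0.968
outer loop
vertex -1.159 -0.204 4.706
vertex -0.764 0.196 4.565
vertex -1.324 0.342 4.602
endloop
endfacet
facet normal -0.172 0.705 0.688
outer loop
vertex 0.507 -3.399 2.466
vertex -0.083 -3.633 2.558
vertex 0.407 -3.854 2.907
endloop
endfacet
facet normal 0.521 0.532 0.667
outer loop
vertex 0.507 -3.399 2.466
vertex 0.407 -3.854 2.907
vertex 0.923 -3.883 2.527
endloop
endfacet
facet normal 0.758 0.652 0.006
outer loop
vertex 0.507 -3.399 2.466
vertex 0.923 -3.883 2.527
vertex 0.752 -3.679 1.944
endloop
endfacet
facet normal 0.212 0.899 -0.383
outer loop
vertex 0.507 -3.399 2.466
vertex 0.752 -3.679 1.944
vertex 0.129 -3.524 1.963
endloop
endfacet
facet normal -0.363 0.931 0.041
outer loop
vertex 0.507 -3.399 2.466
vertex 0.129 -3.524 1.963
vertex -0.083 -3.633 2.558
endloop
endfacet
facet normal 0.579 -0.166 0.799
outer loop
vertex 0.923 -3.883 2.527
vertex 0.407 -3.854 2.907
vertex 0.591 -4.416 2.657
endloop
endfacet
facet normal -0.542 0.112 0.833
outer loop
vertex 0.407 -3.854 2.907
vertex -0.083 -3.633 2.558
vertex -0.032 -4.261 2.676
endloop
endfacet
facet normal -0.852 0.478 -0.216
outer loop
vertex -0.083 -3.633 2.558
vertex 0.129 -3.524 1.963
vertex -0.203 -4.057 2.093
endloop
endfacet
facet normal 0.079 0.427 -0.901
outer loop
vertex 0.129 -3.524 1.963
vertex 0.752 -3.679 1.944
vertex 0.313 -4.086 1.713
endloop
endfacet
facet normal 0.962 0.027 -0.273
outer loop
vertex 0.752 -3.679 1.944
vertex 0.923 -3.883 2.527
vertex 0.803 -4.307 2.062
endloop
endfacet
facet normal -0.212 -0.899 0.383
outer loop
vertex 0.213 -4.541 2.154
vertex 0.591 -4.416 2.657
vertex -0.032 -4.261 2.676
endloop
endfacet
facet normal -0.758 -0.652 -0.006
outer loop
vertex 0.213 -4.541 2.154
vertex -0.032 -4.261 2.676
vertex -0.203 -4.057 2.093
endloop
endfacet
facet normal -0.521 -0.532 -0.667
outer loop
vertex 0.213 -4.541 2.154
vertex -0.203 -4.057 2.093
vertex 0.313 -4.086 1.713
endloop
endfacet
facet normal 0.172 -0.705 -0.688
outer loop
vertex 0.213 -4.541 2.154
vertex 0.313 -4.086 1.713
vertex 0.803 -4.307 2.062
endloop
endfacet
facet normal 0.363 -0.931 -0.041
outer loop
vertex 0.213 -4.541 2.154
vertex 0.803 -4.307 2.062
vertex 0.591 -4.416 2.657
endloop
endfacet
facet normal -0.079 -0.427 0.901
outer loop
vertex -0.032 -4.261 2.676
vertex 0.591 -4.416 2.657
vertex 0.407 -3.854 2.907
endloop
endfacet
facet normal -0.962 -0.027 0.273
outer loop
vertex -0.203 -4.057 2.093
vertex -0.032 -4.261 2.676
vertex -0.083 -3.633 2.558
endloop
endfacet
facet normal -0.579 0.166 -0.799
outer loop
vertex 0.313 -4.086 1.713
vertex -0.203 -4.057 2.093
vertex 0.129 -3.524 1.963
endloop
endfacet
facet normal 0.542 -0.112 -0.833
outer loop
vertex 0.803 -4.307 2.062
vertex 0.313 -4.086 1.713
vertex 0.752 -3.679 1.944
endloop
endfacet
facet normal 0.852 -0.478 0.216
outer loop
vertex 0.591 -4.416 2.657
vertex 0.803 -4.307 2.062
vertex 0.923 -3.883 2.527
endloop
endfacet

endsolid


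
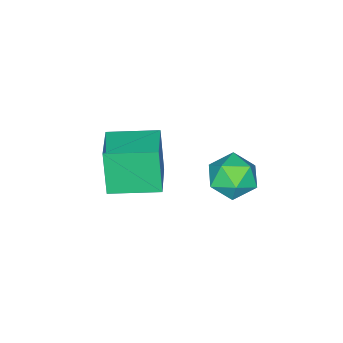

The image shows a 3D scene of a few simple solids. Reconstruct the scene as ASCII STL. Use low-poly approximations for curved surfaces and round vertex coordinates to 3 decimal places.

solid 
facet normal -0.604 0.794 0.069
outer loop
vertex 2.846 -3.237 -0.709
vertex 3.894 -2.468 -0.382
vertex 3.094 -2.913 -2.267
endloop
endfacet
facet normal -0.782 -0.573 -0.244
outer loop
vertex 4.066 -4.192 -2.378
vertex 2.846 -3.237 -0.709
vertex 3.094 -2.913 -2.267
endloop
endfacet
facet normal -0.604 0.794 0.069
outer loop
vertex 3.094 -2.913 -2.267
vertex 3.894 -2.468 -0.382
vertex 4.142 -2.145 -1.94
endloop
endfacet
facet normal 0.154 0.201 -0.967
outer loop
vertex 4.142 -2.145 -1.94
vertex 4.066 -4.192 -2.378
vertex 3.094 -2.913 -2.267
endloop
endfacet
facet normal -0.154 -0.201 0.967
outer loop
vertex 2.846 -3.237 -0.709
vertex 4.866 -3.747 -0.493
vertex 3.894 -2.468 -0.382
endloop
endfacet
facet normal -0.782 -0.574 -0.243
outer loop
vertex 3.818 -4.515 -0.82
vertex 2.846 -3.237 -0.709
vertex 4.066 -4.192 -2.378
endloop
endfacet
facet normal -0.154 -0.201 0.967
outer loop
vertex 3.818 -4.515 -0.82
vertex 4.866 -3.747 -0.493
vertex 2.846 -3.237 -0.709
endloop
endfacet
facet normal 0.782 0.573 0.243
outer loop
vertex 3.894 -2.468 -0.382
vertex 4.866 -3.747 -0.493
vertex 4.142 -2.145 -1.94
endloop
endfacet
facet normal 0.154 0.201 -0.967
outer loop
vertex 5.114 -3.423 -2.051
vertex 4.066 -4.192 -2.378
vertex 4.142 -2.145 -1.94
endloop
endfacet
facet normal 0.782 0.574 0.244
outer loop
vertex 4.142 -2.145 -1.94
vertex 4.866 -3.747 -0.493
vertex 5.114 -3.423 -2.051
endloop
endfacet
facet normal 0.604 -0.794 -0.068
outer loop
vertex 5.114 -3.423 -2.051
vertex 3.818 -4.515 -0.82
vertex 4.066 -4.192 -2.378
endloop
endfacet
facet normal 0.604 -0.794 -0.069
outer loop
vertex 4.866 -3.747 -0.493
vertex 3.818 -4.515 -0.82
vertex 5.114 -3.423 -2.051
endloop
endfacet
facet normal -0.750 0.192 0.633
outer loop
vertex 0.131 -1.704 -3.84
vertex 0.444 -2.315 -3.284
vertex 0.715 -1.477 -3.217
endloop
endfacet
facet normal -0.578 0.774 0.259
outer loop
vertex 0.131 -1.704 -3.84
vertex 0.715 -1.477 -3.217
vertex 0.789 -1.148 -4.034
endloop
endfacet
facet normal -0.653 0.621 -0.434
outer loop
vertex 0.131 -1.704 -3.84
vertex 0.789 -1.148 -4.034
vertex 0.564 -1.783 -4.605
endloop
endfacet
facet normal -0.871 -0.056 -0.487
outer loop
vertex 0.131 -1.704 -3.84
vertex 0.564 -1.783 -4.605
vertex 0.351 -2.504 -4.141
endloop
endfacet
facet normal -0.931 -0.321 0.172
outer loop
vertex 0.131 -1.704 -3.84
vertex 0.351 -2.504 -4.141
vertex 0.444 -2.315 -3.284
endloop
endfacet
facet normal 0.112 0.918 0.380
outer loop
vertex 0.789 -1.148 -4.034
vertex 0.715 -1.477 -3.217
vertex 1.509 -1.416 -3.599
endloop
endfacet
facet normal -0.167 -0.025 0.986
outer loop
vertex 0.715 -1.477 -3.217
vertex 0.444 -2.315 -3.284
vertex 1.296 -2.137 -3.135
endloop
endfacet
facet normal -0.462 -0.854 0.239
outer loop
vertex 0.444 -2.315 -3.284
vertex 0.351 -2.504 -4.141
vertex 1.071 -2.772 -3.706
endloop
endfacet
facet normal -0.366 -0.425 -0.828
outer loop
vertex 0.351 -2.504 -4.141
vertex 0.564 -1.783 -4.605
vertex 1.145 -2.443 -4.523
endloop
endfacet
facet normal -0.010 0.671 -0.742
outer loop
vertex 0.564 -1.783 -4.605
vertex 0.789 -1.148 -4.034
vertex 1.416 -1.605 -4.456
endloop
endfacet
facet normal 0.871 0.056 0.487
outer loop
vertex 1.729 -2.216 -3.9
vertex 1.509 -1.416 -3.599
vertex 1.296 -2.137 -3.135
endloop
endfacet
facet normal 0.653 -0.621 0.434
outer loop
vertex 1.729 -2.216 -3.9
vertex 1.296 -2.137 -3.135
vertex 1.071 -2.772 -3.706
endloop
endfacet
facet normal 0.578 -0.774 -0.259
outer loop
vertex 1.729 -2.216 -3.9
vertex 1.071 -2.772 -3.706
vertex 1.145 -2.443 -4.523
endloop
endfacet
facet normal 0.750 -0.192 -0.633
outer loop
vertex 1.729 -2.216 -3.9
vertex 1.145 -2.443 -4.523
vertex 1.416 -1.605 -4.456
endloop
endfacet
facet normal 0.931 0.321 -0.172
outer loop
vertex 1.729 -2.216 -3.9
vertex 1.416 -1.605 -4.456
vertex 1.509 -1.416 -3.599
endloop
endfacet
facet normal 0.366 0.425 0.828
outer loop
vertex 1.296 -2.137 -3.135
vertex 1.509 -1.416 -3.599
vertex 0.715 -1.477 -3.217
endloop
endfacet
facet normal 0.010 -0.671 0.742
outer loop
vertex 1.071 -2.772 -3.706
vertex 1.296 -2.137 -3.135
vertex 0.444 -2.315 -3.284
endloop
endfacet
facet normal -0.112 -0.918 -0.380
outer loop
vertex 1.145 -2.443 -4.523
vertex 1.071 -2.772 -3.706
vertex 0.351 -2.504 -4.141
endloop
endfacet
facet normal 0.167 0.025 -0.986
outer loop
vertex 1.416 -1.605 -4.456
vertex 1.145 -2.443 -4.523
vertex 0.564 -1.783 -4.605
endloop
endfacet
facet normal 0.462 0.854 -0.239
outer loop
vertex 1.509 -1.416 -3.599
vertex 1.416 -1.605 -4.456
vertex 0.789 -1.148 -4.034
endloop
endfacet

endsolid


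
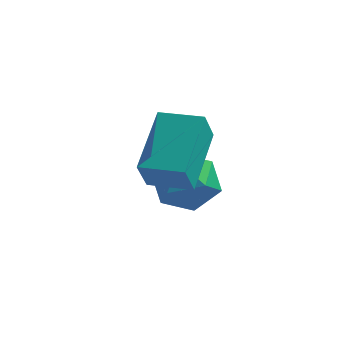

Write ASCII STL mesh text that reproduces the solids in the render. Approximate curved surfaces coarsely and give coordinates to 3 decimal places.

solid 
facet normal 0.135 0.864 0.485
outer loop
vertex 3.453 0.549 -0.758
vertex 2.788 0.219 0.016
vertex 3.838 0.014 0.088
endloop
endfacet
facet normal 0.717 0.689 0.109
outer loop
vertex 3.453 0.549 -0.758
vertex 3.838 0.014 0.088
vertex 4.201 -0.208 -0.896
endloop
endfacet
facet normal 0.526 0.625 -0.576
outer loop
vertex 3.453 0.549 -0.758
vertex 4.201 -0.208 -0.896
vertex 3.375 -0.14 -1.577
endloop
endfacet
facet normal -0.173 0.762 -0.624
outer loop
vertex 3.453 0.549 -0.758
vertex 3.375 -0.14 -1.577
vertex 2.502 0.124 -1.013
endloop
endfacet
facet normal -0.415 0.909 0.031
outer loop
vertex 3.453 0.549 -0.758
vertex 2.502 0.124 -1.013
vertex 2.788 0.219 0.016
endloop
endfacet
facet normal 0.941 0.051 0.336
outer loop
vertex 4.201 -0.208 -0.896
vertex 3.838 0.014 0.088
vertex 3.998 -1.004 -0.207
endloop
endfacet
facet normal 0.001 0.335 0.942
outer loop
vertex 3.838 0.014 0.088
vertex 2.788 0.219 0.016
vertex 3.125 -0.74 0.357
endloop
endfacet
facet normal -0.889 0.408 0.209
outer loop
vertex 2.788 0.219 0.016
vertex 2.502 0.124 -1.013
vertex 2.299 -0.672 -0.324
endloop
endfacet
facet normal -0.499 0.168 -0.850
outer loop
vertex 2.502 0.124 -1.013
vertex 3.375 -0.14 -1.577
vertex 2.662 -0.894 -1.308
endloop
endfacet
facet normal 0.633 -0.052 -0.773
outer loop
vertex 3.375 -0.14 -1.577
vertex 4.201 -0.208 -0.896
vertex 3.712 -1.099 -1.236
endloop
endfacet
facet normal 0.173 -0.762 0.624
outer loop
vertex 3.047 -1.429 -0.462
vertex 3.998 -1.004 -0.207
vertex 3.125 -0.74 0.357
endloop
endfacet
facet normal -0.526 -0.625 0.576
outer loop
vertex 3.047 -1.429 -0.462
vertex 3.125 -0.74 0.357
vertex 2.299 -0.672 -0.324
endloop
endfacet
facet normal -0.717 -0.689 -0.109
outer loop
vertex 3.047 -1.429 -0.462
vertex 2.299 -0.672 -0.324
vertex 2.662 -0.894 -1.308
endloop
endfacet
facet normal -0.135 -0.864 -0.485
outer loop
vertex 3.047 -1.429 -0.462
vertex 2.662 -0.894 -1.308
vertex 3.712 -1.099 -1.236
endloop
endfacet
facet normal 0.415 -0.909 -0.031
outer loop
vertex 3.047 -1.429 -0.462
vertex 3.712 -1.099 -1.236
vertex 3.998 -1.004 -0.207
endloop
endfacet
facet normal 0.499 -0.168 0.850
outer loop
vertex 3.125 -0.74 0.357
vertex 3.998 -1.004 -0.207
vertex 3.838 0.014 0.088
endloop
endfacet
facet normal -0.633 0.052 0.773
outer loop
vertex 2.299 -0.672 -0.324
vertex 3.125 -0.74 0.357
vertex 2.788 0.219 0.016
endloop
endfacet
facet normal -0.941 -0.051 -0.336
outer loop
vertex 2.662 -0.894 -1.308
vertex 2.299 -0.672 -0.324
vertex 2.502 0.124 -1.013
endloop
endfacet
facet normal -0.001 -0.335 -0.942
outer loop
vertex 3.712 -1.099 -1.236
vertex 2.662 -0.894 -1.308
vertex 3.375 -0.14 -1.577
endloop
endfacet
facet normal 0.889 -0.408 -0.209
outer loop
vertex 3.998 -1.004 -0.207
vertex 3.712 -1.099 -1.236
vertex 4.201 -0.208 -0.896
endloop
endfacet
facet normal -0.998 -0.023 -0.063
outer loop
vertex 2.963 -3.433 1.848
vertex 2.858 -1.617 2.834
vertex 3.015 -2.873 0.822
endloop
endfacet
facet normal 0.051 -0.878 -0.476
outer loop
vertex 4.322 -2.843 0.906
vertex 2.963 -3.433 1.848
vertex 3.015 -2.873 0.822
endloop
endfacet
facet normal -0.998 -0.023 -0.063
outer loop
vertex 3.015 -2.873 0.822
vertex 2.858 -1.617 2.834
vertex 2.91 -1.057 1.809
endloop
endfacet
facet normal 0.045 0.479 -0.877
outer loop
vertex 2.91 -1.057 1.809
vertex 4.322 -2.843 0.906
vertex 3.015 -2.873 0.822
endloop
endfacet
facet normal -0.045 -0.479 0.877
outer loop
vertex 2.963 -3.433 1.848
vertex 4.165 -1.587 2.918
vertex 2.858 -1.617 2.834
endloop
endfacet
facet normal 0.050 -0.878 -0.477
outer loop
vertex 4.27 -3.403 1.931
vertex 2.963 -3.433 1.848
vertex 4.322 -2.843 0.906
endloop
endfacet
facet normal -0.045 -0.479 0.877
outer loop
vertex 4.27 -3.403 1.931
vertex 4.165 -1.587 2.918
vertex 2.963 -3.433 1.848
endloop
endfacet
facet normal -0.051 0.878 0.477
outer loop
vertex 2.858 -1.617 2.834
vertex 4.165 -1.587 2.918
vertex 2.91 -1.057 1.809
endloop
endfacet
facet normal 0.045 0.479 -0.877
outer loop
vertex 4.217 -1.027 1.892
vertex 4.322 -2.843 0.906
vertex 2.91 -1.057 1.809
endloop
endfacet
facet normal -0.050 0.878 0.477
outer loop
vertex 2.91 -1.057 1.809
vertex 4.165 -1.587 2.918
vertex 4.217 -1.027 1.892
endloop
endfacet
facet normal 0.998 0.023 0.063
outer loop
vertex 4.217 -1.027 1.892
vertex 4.27 -3.403 1.931
vertex 4.322 -2.843 0.906
endloop
endfacet
facet normal 0.998 0.023 0.063
outer loop
vertex 4.165 -1.587 2.918
vertex 4.27 -3.403 1.931
vertex 4.217 -1.027 1.892
endloop
endfacet

endsolid


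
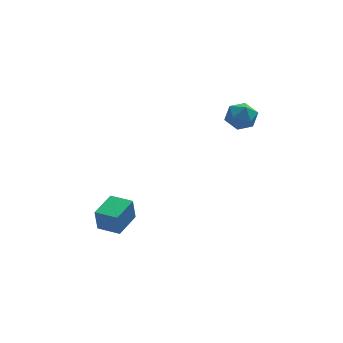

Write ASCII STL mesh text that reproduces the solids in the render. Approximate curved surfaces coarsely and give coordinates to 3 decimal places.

solid 
facet normal -0.610 -0.785 -0.112
outer loop
vertex -3.209 -0.152 -0.682
vertex -3.908 0.397 -0.721
vertex -3.115 -0.096 -1.585
endloop
endfacet
facet normal 0.786 -0.617 0.044
outer loop
vertex -2.432 0.783 -1.459
vertex -3.209 -0.152 -0.682
vertex -3.115 -0.096 -1.585
endloop
endfacet
facet normal -0.610 -0.785 -0.112
outer loop
vertex -3.115 -0.096 -1.585
vertex -3.908 0.397 -0.721
vertex -3.814 0.453 -1.624
endloop
endfacet
facet normal 0.104 0.062 -0.993
outer loop
vertex -3.814 0.453 -1.624
vertex -2.432 0.783 -1.459
vertex -3.115 -0.096 -1.585
endloop
endfacet
facet normal -0.104 -0.062 0.993
outer loop
vertex -3.209 -0.152 -0.682
vertex -3.225 1.276 -0.595
vertex -3.908 0.397 -0.721
endloop
endfacet
facet normal 0.786 -0.617 0.044
outer loop
vertex -2.526 0.727 -0.556
vertex -3.209 -0.152 -0.682
vertex -2.432 0.783 -1.459
endloop
endfacet
facet normal -0.104 -0.062 0.993
outer loop
vertex -2.526 0.727 -0.556
vertex -3.225 1.276 -0.595
vertex -3.209 -0.152 -0.682
endloop
endfacet
facet normal -0.786 0.617 -0.044
outer loop
vertex -3.908 0.397 -0.721
vertex -3.225 1.276 -0.595
vertex -3.814 0.453 -1.624
endloop
endfacet
facet normal 0.104 0.062 -0.993
outer loop
vertex -3.131 1.332 -1.498
vertex -2.432 0.783 -1.459
vertex -3.814 0.453 -1.624
endloop
endfacet
facet normal -0.786 0.617 -0.044
outer loop
vertex -3.814 0.453 -1.624
vertex -3.225 1.276 -0.595
vertex -3.131 1.332 -1.498
endloop
endfacet
facet normal 0.610 0.785 0.112
outer loop
vertex -3.131 1.332 -1.498
vertex -2.526 0.727 -0.556
vertex -2.432 0.783 -1.459
endloop
endfacet
facet normal 0.610 0.785 0.112
outer loop
vertex -3.225 1.276 -0.595
vertex -2.526 0.727 -0.556
vertex -3.131 1.332 -1.498
endloop
endfacet
facet normal -0.439 -0.255 0.862
outer loop
vertex 0.909 1.044 3.745
vertex 0.906 0.44 3.565
vertex 1.398 0.671 3.884
endloop
endfacet
facet normal -0.024 0.321 0.947
outer loop
vertex 0.909 1.044 3.745
vertex 1.398 0.671 3.884
vertex 1.498 1.262 3.686
endloop
endfacet
facet normal -0.256 0.827 0.501
outer loop
vertex 0.909 1.044 3.745
vertex 1.498 1.262 3.686
vertex 1.067 1.396 3.245
endloop
endfacet
facet normal -0.813 0.565 0.141
outer loop
vertex 0.909 1.044 3.745
vertex 1.067 1.396 3.245
vertex 0.701 0.888 3.17
endloop
endfacet
facet normal -0.926 -0.104 0.363
outer loop
vertex 0.909 1.044 3.745
vertex 0.701 0.888 3.17
vertex 0.906 0.44 3.565
endloop
endfacet
facet normal 0.640 0.145 0.755
outer loop
vertex 1.498 1.262 3.686
vertex 1.398 0.671 3.884
vertex 1.859 0.792 3.47
endloop
endfacet
facet normal -0.030 -0.787 0.617
outer loop
vertex 1.398 0.671 3.884
vertex 0.906 0.44 3.565
vertex 1.493 0.284 3.395
endloop
endfacet
facet normal -0.819 -0.542 -0.190
outer loop
vertex 0.906 0.44 3.565
vertex 0.701 0.888 3.17
vertex 1.062 0.418 2.954
endloop
endfacet
facet normal -0.636 0.540 -0.551
outer loop
vertex 0.701 0.888 3.17
vertex 1.067 1.396 3.245
vertex 1.162 1.009 2.756
endloop
endfacet
facet normal 0.266 0.963 0.033
outer loop
vertex 1.067 1.396 3.245
vertex 1.498 1.262 3.686
vertex 1.654 1.24 3.075
endloop
endfacet
facet normal 0.813 -0.565 -0.141
outer loop
vertex 1.651 0.636 2.895
vertex 1.859 0.792 3.47
vertex 1.493 0.284 3.395
endloop
endfacet
facet normal 0.256 -0.827 -0.501
outer loop
vertex 1.651 0.636 2.895
vertex 1.493 0.284 3.395
vertex 1.062 0.418 2.954
endloop
endfacet
facet normal 0.024 -0.321 -0.947
outer loop
vertex 1.651 0.636 2.895
vertex 1.062 0.418 2.954
vertex 1.162 1.009 2.756
endloop
endfacet
facet normal 0.439 0.255 -0.862
outer loop
vertex 1.651 0.636 2.895
vertex 1.162 1.009 2.756
vertex 1.654 1.24 3.075
endloop
endfacet
facet normal 0.926 0.104 -0.363
outer loop
vertex 1.651 0.636 2.895
vertex 1.654 1.24 3.075
vertex 1.859 0.792 3.47
endloop
endfacet
facet normal 0.636 -0.540 0.551
outer loop
vertex 1.493 0.284 3.395
vertex 1.859 0.792 3.47
vertex 1.398 0.671 3.884
endloop
endfacet
facet normal -0.266 -0.963 -0.033
outer loop
vertex 1.062 0.418 2.954
vertex 1.493 0.284 3.395
vertex 0.906 0.44 3.565
endloop
endfacet
facet normal -0.640 -0.145 -0.755
outer loop
vertex 1.162 1.009 2.756
vertex 1.062 0.418 2.954
vertex 0.701 0.888 3.17
endloop
endfacet
facet normal 0.030 0.787 -0.617
outer loop
vertex 1.654 1.24 3.075
vertex 1.162 1.009 2.756
vertex 1.067 1.396 3.245
endloop
endfacet
facet normal 0.819 0.542 0.190
outer loop
vertex 1.859 0.792 3.47
vertex 1.654 1.24 3.075
vertex 1.498 1.262 3.686
endloop
endfacet

endsolid


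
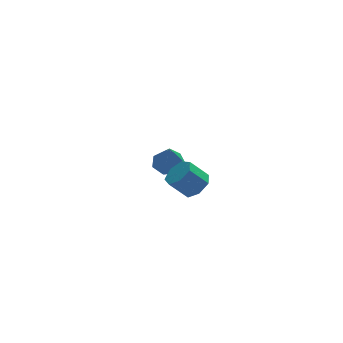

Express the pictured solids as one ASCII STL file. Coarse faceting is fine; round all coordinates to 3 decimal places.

solid 
facet normal 0.100 0.455 -0.885
outer loop
vertex -1.597 4.866 -2.747
vertex -2.44 4.416 -3.074
vertex -2.342 5.305 -2.606
endloop
endfacet
facet normal 0.438 0.504 0.745
outer loop
vertex -1.597 4.866 -2.747
vertex -2.342 5.305 -2.606
vertex -2.66 3.424 -1.146
endloop
endfacet
facet normal 0.100 0.455 -0.885
outer loop
vertex -2.342 5.305 -2.606
vertex -2.44 4.416 -3.074
vertex -3.161 5.075 -2.817
endloop
endfacet
facet normal -0.354 0.610 0.709
outer loop
vertex -2.342 5.305 -2.606
vertex -3.161 5.075 -2.817
vertex -2.66 3.424 -1.146
endloop
endfacet
facet normal 0.101 0.455 -0.885
outer loop
vertex -3.161 5.075 -2.817
vertex -2.44 4.416 -3.074
vertex -3.437 4.349 -3.222
endloop
endfacet
facet normal -0.910 0.125 0.396
outer loop
vertex -3.161 5.075 -2.817
vertex -3.437 4.349 -3.222
vertex -2.66 3.424 -1.146
endloop
endfacet
facet normal 0.101 0.455 -0.885
outer loop
vertex -3.437 4.349 -3.222
vertex -2.44 4.416 -3.074
vertex -2.963 3.673 -3.516
endloop
endfacet
facet normal -0.809 -0.586 0.042
outer loop
vertex -3.437 4.349 -3.222
vertex -2.963 3.673 -3.516
vertex -2.66 3.424 -1.146
endloop
endfacet
facet normal 0.101 0.455 -0.885
outer loop
vertex -2.963 3.673 -3.516
vertex -2.44 4.416 -3.074
vertex -2.095 3.557 -3.477
endloop
endfacet
facet normal -0.128 -0.988 -0.087
outer loop
vertex -2.963 3.673 -3.516
vertex -2.095 3.557 -3.477
vertex -2.66 3.424 -1.146
endloop
endfacet
facet normal 0.101 0.455 -0.885
outer loop
vertex -2.095 3.557 -3.477
vertex -2.44 4.416 -3.074
vertex -1.487 4.087 -3.135
endloop
endfacet
facet normal 0.619 -0.778 0.106
outer loop
vertex -2.095 3.557 -3.477
vertex -1.487 4.087 -3.135
vertex -2.66 3.424 -1.146
endloop
endfacet
facet normal 0.100 0.455 -0.885
outer loop
vertex -1.487 4.087 -3.135
vertex -2.44 4.416 -3.074
vertex -1.597 4.866 -2.747
endloop
endfacet
facet normal 0.872 -0.114 0.476
outer loop
vertex -1.487 4.087 -3.135
vertex -1.597 4.866 -2.747
vertex -2.66 3.424 -1.146
endloop
endfacet
facet normal 0.660 -0.122 -0.741
outer loop
vertex -2.532 -3.829 0.83
vertex -2.998 -3.173 0.307
vertex -2.278 -3.042 0.927
endloop
endfacet
facet normal 0.686 -0.303 0.661
outer loop
vertex -2.532 -3.829 0.83
vertex -2.278 -3.042 0.927
vertex -3.536 -3.643 1.957
endloop
endfacet
facet normal 0.686 -0.303 0.661
outer loop
vertex -3.536 -3.643 1.957
vertex -2.278 -3.042 0.927
vertex -3.281 -2.855 2.054
endloop
endfacet
facet normal -0.660 0.123 0.741
outer loop
vertex -3.536 -3.643 1.957
vertex -3.281 -2.855 2.054
vertex -4.002 -2.987 1.433
endloop
endfacet
facet normal 0.660 -0.122 -0.741
outer loop
vertex -2.278 -3.042 0.927
vertex -2.998 -3.173 0.307
vertex -2.566 -2.354 0.557
endloop
endfacet
facet normal 0.667 0.550 0.503
outer loop
vertex -2.278 -3.042 0.927
vertex -2.566 -2.354 0.557
vertex -3.281 -2.855 2.054
endloop
endfacet
facet normal 0.667 0.550 0.503
outer loop
vertex -3.281 -2.855 2.054
vertex -2.566 -2.354 0.557
vertex -3.569 -2.167 1.683
endloop
endfacet
facet normal -0.660 0.123 0.741
outer loop
vertex -3.281 -2.855 2.054
vertex -3.569 -2.167 1.683
vertex -4.002 -2.987 1.433
endloop
endfacet
facet normal 0.661 -0.123 -0.740
outer loop
vertex -2.566 -2.354 0.557
vertex -2.998 -3.173 0.307
vertex -3.179 -2.282 -0.002
endloop
endfacet
facet normal 0.147 0.989 -0.034
outer loop
vertex -2.566 -2.354 0.557
vertex -3.179 -2.282 -0.002
vertex -3.569 -2.167 1.683
endloop
endfacet
facet normal 0.145 0.989 -0.034
outer loop
vertex -3.569 -2.167 1.683
vertex -3.179 -2.282 -0.002
vertex -4.183 -2.096 1.124
endloop
endfacet
facet normal -0.660 0.123 0.741
outer loop
vertex -3.569 -2.167 1.683
vertex -4.183 -2.096 1.124
vertex -4.002 -2.987 1.433
endloop
endfacet
facet normal 0.660 -0.123 -0.741
outer loop
vertex -3.179 -2.282 -0.002
vertex -2.998 -3.173 0.307
vertex -3.657 -2.882 -0.328
endloop
endfacet
facet normal -0.485 0.683 -0.546
outer loop
vertex -3.179 -2.282 -0.002
vertex -3.657 -2.882 -0.328
vertex -4.183 -2.096 1.124
endloop
endfacet
facet normal -0.486 0.683 -0.546
outer loop
vertex -4.183 -2.096 1.124
vertex -3.657 -2.882 -0.328
vertex -4.66 -2.696 0.798
endloop
endfacet
facet normal -0.661 0.123 0.741
outer loop
vertex -4.183 -2.096 1.124
vertex -4.66 -2.696 0.798
vertex -4.002 -2.987 1.433
endloop
endfacet
facet normal 0.660 -0.122 -0.741
outer loop
vertex -3.657 -2.882 -0.328
vertex -2.998 -3.173 0.307
vertex -3.638 -3.701 -0.176
endloop
endfacet
facet normal -0.751 -0.137 -0.646
outer loop
vertex -3.657 -2.882 -0.328
vertex -3.638 -3.701 -0.176
vertex -4.66 -2.696 0.798
endloop
endfacet
facet normal -0.750 -0.137 -0.647
outer loop
vertex -4.66 -2.696 0.798
vertex -3.638 -3.701 -0.176
vertex -4.642 -3.515 0.95
endloop
endfacet
facet normal -0.660 0.123 0.741
outer loop
vertex -4.66 -2.696 0.798
vertex -4.642 -3.515 0.95
vertex -4.002 -2.987 1.433
endloop
endfacet
facet normal 0.660 -0.122 -0.741
outer loop
vertex -3.638 -3.701 -0.176
vertex -2.998 -3.173 0.307
vertex -3.138 -4.122 0.339
endloop
endfacet
facet normal -0.451 -0.854 -0.261
outer loop
vertex -3.638 -3.701 -0.176
vertex -3.138 -4.122 0.339
vertex -4.642 -3.515 0.95
endloop
endfacet
facet normal -0.450 -0.854 -0.260
outer loop
vertex -4.642 -3.515 0.95
vertex -3.138 -4.122 0.339
vertex -4.141 -3.936 1.466
endloop
endfacet
facet normal -0.660 0.122 0.741
outer loop
vertex -4.642 -3.515 0.95
vertex -4.141 -3.936 1.466
vertex -4.002 -2.987 1.433
endloop
endfacet
facet normal 0.660 -0.122 -0.741
outer loop
vertex -3.138 -4.122 0.339
vertex -2.998 -3.173 0.307
vertex -2.532 -3.829 0.83
endloop
endfacet
facet normal 0.189 -0.928 0.321
outer loop
vertex -3.138 -4.122 0.339
vertex -2.532 -3.829 0.83
vertex -4.141 -3.936 1.466
endloop
endfacet
facet normal 0.189 -0.928 0.321
outer loop
vertex -4.141 -3.936 1.466
vertex -2.532 -3.829 0.83
vertex -3.536 -3.643 1.957
endloop
endfacet
facet normal -0.661 0.123 0.741
outer loop
vertex -4.141 -3.936 1.466
vertex -3.536 -3.643 1.957
vertex -4.002 -2.987 1.433
endloop
endfacet

endsolid


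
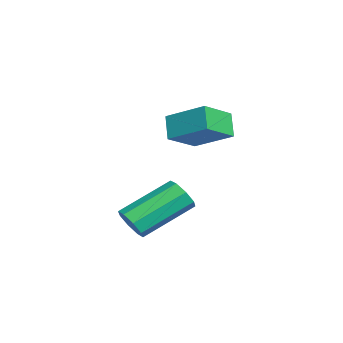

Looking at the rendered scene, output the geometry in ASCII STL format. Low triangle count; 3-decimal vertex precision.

solid 
facet normal -0.627 -0.061 0.776
outer loop
vertex -2.172 -3.184 0.12
vertex -1.402 -1.916 0.841
vertex -3.07 -2.268 -0.534
endloop
endfacet
facet normal -0.466 -0.769 -0.437
outer loop
vertex -2.418 -2.204 -1.341
vertex -2.172 -3.184 0.12
vertex -3.07 -2.268 -0.534
endloop
endfacet
facet normal -0.627 -0.061 0.776
outer loop
vertex -3.07 -2.268 -0.534
vertex -1.402 -1.916 0.841
vertex -2.3 -0.999 0.188
endloop
endfacet
facet normal -0.624 0.637 -0.454
outer loop
vertex -2.3 -0.999 0.188
vertex -2.418 -2.204 -1.341
vertex -3.07 -2.268 -0.534
endloop
endfacet
facet normal 0.624 -0.637 0.453
outer loop
vertex -2.172 -3.184 0.12
vertex -0.75 -1.852 0.034
vertex -1.402 -1.916 0.841
endloop
endfacet
facet normal -0.467 -0.769 -0.437
outer loop
vertex -1.52 -3.121 -0.688
vertex -2.172 -3.184 0.12
vertex -2.418 -2.204 -1.341
endloop
endfacet
facet normal 0.624 -0.637 0.454
outer loop
vertex -1.52 -3.121 -0.688
vertex -0.75 -1.852 0.034
vertex -2.172 -3.184 0.12
endloop
endfacet
facet normal 0.466 0.769 0.438
outer loop
vertex -1.402 -1.916 0.841
vertex -0.75 -1.852 0.034
vertex -2.3 -0.999 0.188
endloop
endfacet
facet normal -0.624 0.637 -0.454
outer loop
vertex -1.648 -0.936 -0.62
vertex -2.418 -2.204 -1.341
vertex -2.3 -0.999 0.188
endloop
endfacet
facet normal 0.467 0.769 0.437
outer loop
vertex -2.3 -0.999 0.188
vertex -0.75 -1.852 0.034
vertex -1.648 -0.936 -0.62
endloop
endfacet
facet normal 0.627 0.061 -0.777
outer loop
vertex -1.648 -0.936 -0.62
vertex -1.52 -3.121 -0.688
vertex -2.418 -2.204 -1.341
endloop
endfacet
facet normal 0.627 0.061 -0.776
outer loop
vertex -0.75 -1.852 0.034
vertex -1.52 -3.121 -0.688
vertex -1.648 -0.936 -0.62
endloop
endfacet
facet normal 0.361 -0.791 -0.494
outer loop
vertex -0.122 -4.575 -3.557
vertex -0.417 -4.353 -4.128
vertex 0.188 -4.261 -3.833
endloop
endfacet
facet normal 0.718 -0.103 0.689
outer loop
vertex -0.122 -4.575 -3.557
vertex 0.188 -4.261 -3.833
vertex -0.907 -2.849 -2.481
endloop
endfacet
facet normal 0.718 -0.103 0.689
outer loop
vertex -0.907 -2.849 -2.481
vertex 0.188 -4.261 -3.833
vertex -0.597 -2.535 -2.757
endloop
endfacet
facet normal -0.361 0.791 0.494
outer loop
vertex -0.907 -2.849 -2.481
vertex -0.597 -2.535 -2.757
vertex -1.203 -2.627 -3.052
endloop
endfacet
facet normal 0.361 -0.792 -0.492
outer loop
vertex 0.188 -4.261 -3.833
vertex -0.417 -4.353 -4.128
vertex 0.144 -4.002 -4.282
endloop
endfacet
facet normal 0.929 0.353 0.112
outer loop
vertex 0.188 -4.261 -3.833
vertex 0.144 -4.002 -4.282
vertex -0.597 -2.535 -2.757
endloop
endfacet
facet normal 0.929 0.353 0.112
outer loop
vertex -0.597 -2.535 -2.757
vertex 0.144 -4.002 -4.282
vertex -0.641 -2.276 -3.206
endloop
endfacet
facet normal -0.360 0.792 0.492
outer loop
vertex -0.597 -2.535 -2.757
vertex -0.641 -2.276 -3.206
vertex -1.203 -2.627 -3.052
endloop
endfacet
facet normal 0.360 -0.792 -0.494
outer loop
vertex 0.144 -4.002 -4.282
vertex -0.417 -4.353 -4.128
vertex -0.229 -3.948 -4.64
endloop
endfacet
facet normal 0.597 0.602 -0.531
outer loop
vertex 0.144 -4.002 -4.282
vertex -0.229 -3.948 -4.64
vertex -0.641 -2.276 -3.206
endloop
endfacet
facet normal 0.597 0.602 -0.530
outer loop
vertex -0.641 -2.276 -3.206
vertex -0.229 -3.948 -4.64
vertex -1.014 -2.222 -3.565
endloop
endfacet
facet normal -0.360 0.792 0.493
outer loop
vertex -0.641 -2.276 -3.206
vertex -1.014 -2.222 -3.565
vertex -1.203 -2.627 -3.052
endloop
endfacet
facet normal 0.360 -0.792 -0.494
outer loop
vertex -0.229 -3.948 -4.64
vertex -0.417 -4.353 -4.128
vertex -0.713 -4.131 -4.699
endloop
endfacet
facet normal -0.084 0.499 -0.862
outer loop
vertex -0.229 -3.948 -4.64
vertex -0.713 -4.131 -4.699
vertex -1.014 -2.222 -3.565
endloop
endfacet
facet normal -0.085 0.499 -0.862
outer loop
vertex -1.014 -2.222 -3.565
vertex -0.713 -4.131 -4.699
vertex -1.498 -2.405 -3.623
endloop
endfacet
facet normal -0.359 0.792 0.493
outer loop
vertex -1.014 -2.222 -3.565
vertex -1.498 -2.405 -3.623
vertex -1.203 -2.627 -3.052
endloop
endfacet
facet normal 0.361 -0.791 -0.494
outer loop
vertex -0.713 -4.131 -4.699
vertex -0.417 -4.353 -4.128
vertex -1.023 -4.445 -4.423
endloop
endfacet
facet normal -0.718 0.103 -0.689
outer loop
vertex -0.713 -4.131 -4.699
vertex -1.023 -4.445 -4.423
vertex -1.498 -2.405 -3.623
endloop
endfacet
facet normal -0.718 0.103 -0.689
outer loop
vertex -1.498 -2.405 -3.623
vertex -1.023 -4.445 -4.423
vertex -1.808 -2.719 -3.347
endloop
endfacet
facet normal -0.361 0.791 0.494
outer loop
vertex -1.498 -2.405 -3.623
vertex -1.808 -2.719 -3.347
vertex -1.203 -2.627 -3.052
endloop
endfacet
facet normal 0.360 -0.792 -0.492
outer loop
vertex -1.023 -4.445 -4.423
vertex -0.417 -4.353 -4.128
vertex -0.979 -4.704 -3.974
endloop
endfacet
facet normal -0.929 -0.353 -0.112
outer loop
vertex -1.023 -4.445 -4.423
vertex -0.979 -4.704 -3.974
vertex -1.808 -2.719 -3.347
endloop
endfacet
facet normal -0.929 -0.353 -0.112
outer loop
vertex -1.808 -2.719 -3.347
vertex -0.979 -4.704 -3.974
vertex -1.764 -2.978 -2.898
endloop
endfacet
facet normal -0.361 0.792 0.492
outer loop
vertex -1.808 -2.719 -3.347
vertex -1.764 -2.978 -2.898
vertex -1.203 -2.627 -3.052
endloop
endfacet
facet normal 0.360 -0.792 -0.493
outer loop
vertex -0.979 -4.704 -3.974
vertex -0.417 -4.353 -4.128
vertex -0.606 -4.758 -3.615
endloop
endfacet
facet normal -0.597 -0.602 0.530
outer loop
vertex -0.979 -4.704 -3.974
vertex -0.606 -4.758 -3.615
vertex -1.764 -2.978 -2.898
endloop
endfacet
facet normal -0.597 -0.602 0.531
outer loop
vertex -1.764 -2.978 -2.898
vertex -0.606 -4.758 -3.615
vertex -1.391 -3.032 -2.54
endloop
endfacet
facet normal -0.360 0.792 0.494
outer loop
vertex -1.764 -2.978 -2.898
vertex -1.391 -3.032 -2.54
vertex -1.203 -2.627 -3.052
endloop
endfacet
facet normal 0.359 -0.792 -0.493
outer loop
vertex -0.606 -4.758 -3.615
vertex -0.417 -4.353 -4.128
vertex -0.122 -4.575 -3.557
endloop
endfacet
facet normal 0.085 -0.499 0.863
outer loop
vertex -0.606 -4.758 -3.615
vertex -0.122 -4.575 -3.557
vertex -1.391 -3.032 -2.54
endloop
endfacet
facet normal 0.084 -0.499 0.862
outer loop
vertex -1.391 -3.032 -2.54
vertex -0.122 -4.575 -3.557
vertex -0.907 -2.849 -2.481
endloop
endfacet
facet normal -0.360 0.792 0.494
outer loop
vertex -1.391 -3.032 -2.54
vertex -0.907 -2.849 -2.481
vertex -1.203 -2.627 -3.052
endloop
endfacet

endsolid


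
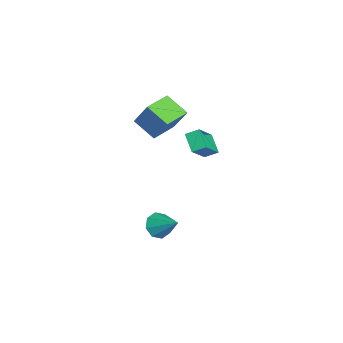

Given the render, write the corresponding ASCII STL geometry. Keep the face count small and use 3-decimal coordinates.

solid 
facet normal -0.757 -0.283 0.589
outer loop
vertex 2.241 2.652 3.57
vertex 0.896 3.388 2.194
vertex 2.222 1.851 3.161
endloop
endfacet
facet normal 0.653 -0.357 0.668
outer loop
vertex 3.244 2.232 2.366
vertex 2.241 2.652 3.57
vertex 2.222 1.851 3.161
endloop
endfacet
facet normal -0.757 -0.283 0.589
outer loop
vertex 2.222 1.851 3.161
vertex 0.896 3.388 2.194
vertex 0.877 2.587 1.785
endloop
endfacet
facet normal -0.022 -0.890 -0.455
outer loop
vertex 0.877 2.587 1.785
vertex 3.244 2.232 2.366
vertex 2.222 1.851 3.161
endloop
endfacet
facet normal 0.022 0.890 0.455
outer loop
vertex 2.241 2.652 3.57
vertex 1.918 3.769 1.399
vertex 0.896 3.388 2.194
endloop
endfacet
facet normal 0.653 -0.357 0.668
outer loop
vertex 3.263 3.033 2.775
vertex 2.241 2.652 3.57
vertex 3.244 2.232 2.366
endloop
endfacet
facet normal 0.022 0.890 0.455
outer loop
vertex 3.263 3.033 2.775
vertex 1.918 3.769 1.399
vertex 2.241 2.652 3.57
endloop
endfacet
facet normal -0.653 0.357 -0.668
outer loop
vertex 0.896 3.388 2.194
vertex 1.918 3.769 1.399
vertex 0.877 2.587 1.785
endloop
endfacet
facet normal -0.022 -0.890 -0.455
outer loop
vertex 1.899 2.968 0.99
vertex 3.244 2.232 2.366
vertex 0.877 2.587 1.785
endloop
endfacet
facet normal -0.653 0.357 -0.668
outer loop
vertex 0.877 2.587 1.785
vertex 1.918 3.769 1.399
vertex 1.899 2.968 0.99
endloop
endfacet
facet normal 0.757 0.283 -0.589
outer loop
vertex 1.899 2.968 0.99
vertex 3.263 3.033 2.775
vertex 3.244 2.232 2.366
endloop
endfacet
facet normal 0.757 0.283 -0.589
outer loop
vertex 1.918 3.769 1.399
vertex 3.263 3.033 2.775
vertex 1.899 2.968 0.99
endloop
endfacet
facet normal -0.575 -0.594 -0.564
outer loop
vertex 3.115 -0.391 -4.302
vertex 2.558 0.339 -4.503
vertex 3.327 -0.037 -4.891
endloop
endfacet
facet normal 0.934 -0.330 0.138
outer loop
vertex 3.115 -0.391 -4.302
vertex 3.327 -0.037 -4.891
vertex 3.642 1.461 -3.437
endloop
endfacet
facet normal -0.575 -0.593 -0.564
outer loop
vertex 3.327 -0.037 -4.891
vertex 2.558 0.339 -4.503
vertex 3.089 0.538 -5.253
endloop
endfacet
facet normal 0.920 0.155 -0.359
outer loop
vertex 3.327 -0.037 -4.891
vertex 3.089 0.538 -5.253
vertex 3.642 1.461 -3.437
endloop
endfacet
facet normal -0.574 -0.593 -0.564
outer loop
vertex 3.089 0.538 -5.253
vertex 2.558 0.339 -4.503
vertex 2.54 0.996 -5.176
endloop
endfacet
facet normal 0.509 0.695 -0.508
outer loop
vertex 3.089 0.538 -5.253
vertex 2.54 0.996 -5.176
vertex 3.642 1.461 -3.437
endloop
endfacet
facet normal -0.574 -0.594 -0.564
outer loop
vertex 2.54 0.996 -5.176
vertex 2.558 0.339 -4.503
vertex 2.001 1.069 -4.705
endloop
endfacet
facet normal -0.062 0.973 -0.221
outer loop
vertex 2.54 0.996 -5.176
vertex 2.001 1.069 -4.705
vertex 3.642 1.461 -3.437
endloop
endfacet
facet normal -0.574 -0.594 -0.564
outer loop
vertex 2.001 1.069 -4.705
vertex 2.558 0.339 -4.503
vertex 1.788 0.715 -4.116
endloop
endfacet
facet normal -0.454 0.826 0.332
outer loop
vertex 2.001 1.069 -4.705
vertex 1.788 0.715 -4.116
vertex 3.642 1.461 -3.437
endloop
endfacet
facet normal -0.574 -0.593 -0.565
outer loop
vertex 1.788 0.715 -4.116
vertex 2.558 0.339 -4.503
vertex 2.026 0.14 -3.754
endloop
endfacet
facet normal -0.441 0.340 0.830
outer loop
vertex 1.788 0.715 -4.116
vertex 2.026 0.14 -3.754
vertex 3.642 1.461 -3.437
endloop
endfacet
facet normal -0.573 -0.593 -0.565
outer loop
vertex 2.026 0.14 -3.754
vertex 2.558 0.339 -4.503
vertex 2.576 -0.318 -3.831
endloop
endfacet
facet normal -0.029 -0.200 0.979
outer loop
vertex 2.026 0.14 -3.754
vertex 2.576 -0.318 -3.831
vertex 3.642 1.461 -3.437
endloop
endfacet
facet normal -0.574 -0.593 -0.565
outer loop
vertex 2.576 -0.318 -3.831
vertex 2.558 0.339 -4.503
vertex 3.115 -0.391 -4.302
endloop
endfacet
facet normal 0.541 -0.477 0.693
outer loop
vertex 2.576 -0.318 -3.831
vertex 3.115 -0.391 -4.302
vertex 3.642 1.461 -3.437
endloop
endfacet
facet normal -0.314 -0.417 -0.853
outer loop
vertex 0.099 -1.073 2.842
vertex -1.399 0.062 2.838
vertex 0.976 0.082 1.955
endloop
endfacet
facet normal 0.797 -0.604 0.002
outer loop
vertex 1.559 0.858 3.542
vertex 0.099 -1.073 2.842
vertex 0.976 0.082 1.955
endloop
endfacet
facet normal -0.314 -0.417 -0.853
outer loop
vertex 0.976 0.082 1.955
vertex -1.399 0.062 2.838
vertex -0.522 1.217 1.951
endloop
endfacet
facet normal 0.516 0.679 -0.522
outer loop
vertex -0.522 1.217 1.951
vertex 1.559 0.858 3.542
vertex 0.976 0.082 1.955
endloop
endfacet
facet normal -0.516 -0.679 0.522
outer loop
vertex 0.099 -1.073 2.842
vertex -0.816 0.838 4.425
vertex -1.399 0.062 2.838
endloop
endfacet
facet normal 0.797 -0.604 0.002
outer loop
vertex 0.682 -0.297 4.429
vertex 0.099 -1.073 2.842
vertex 1.559 0.858 3.542
endloop
endfacet
facet normal -0.516 -0.679 0.522
outer loop
vertex 0.682 -0.297 4.429
vertex -0.816 0.838 4.425
vertex 0.099 -1.073 2.842
endloop
endfacet
facet normal -0.797 0.604 -0.002
outer loop
vertex -1.399 0.062 2.838
vertex -0.816 0.838 4.425
vertex -0.522 1.217 1.951
endloop
endfacet
facet normal 0.516 0.679 -0.522
outer loop
vertex 0.061 1.993 3.538
vertex 1.559 0.858 3.542
vertex -0.522 1.217 1.951
endloop
endfacet
facet normal -0.797 0.604 -0.002
outer loop
vertex -0.522 1.217 1.951
vertex -0.816 0.838 4.425
vertex 0.061 1.993 3.538
endloop
endfacet
facet normal 0.314 0.417 0.853
outer loop
vertex 0.061 1.993 3.538
vertex 0.682 -0.297 4.429
vertex 1.559 0.858 3.542
endloop
endfacet
facet normal 0.314 0.417 0.853
outer loop
vertex -0.816 0.838 4.425
vertex 0.682 -0.297 4.429
vertex 0.061 1.993 3.538
endloop
endfacet

endsolid
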